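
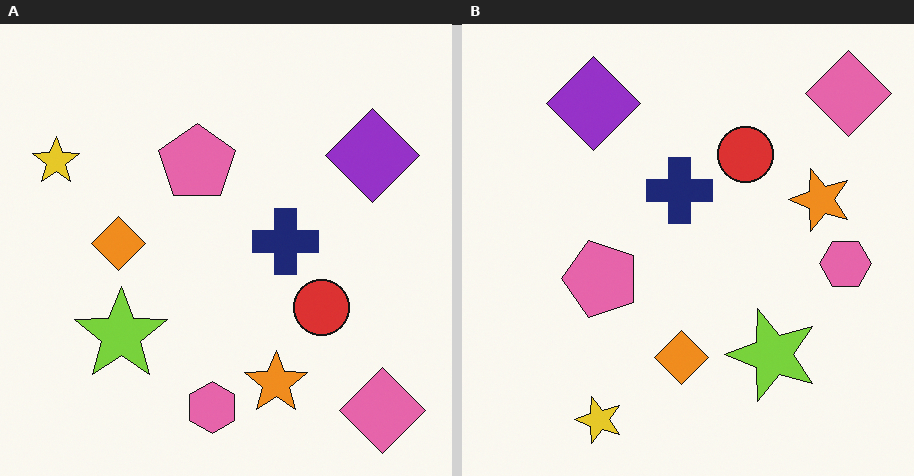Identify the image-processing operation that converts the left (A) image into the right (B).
It was rotated 90° counter-clockwise.

The pink diamond sits in the bottom-right of the left (A) image and the top-right of the right (B) — consistent with a whole-image 90° counter-clockwise rotation.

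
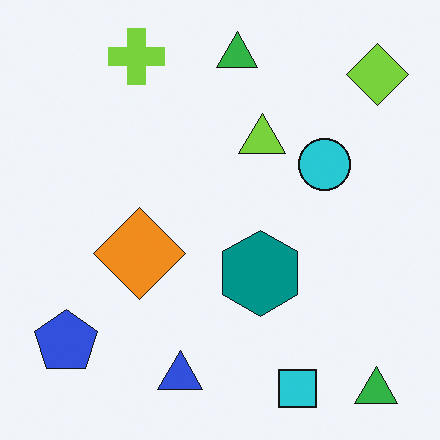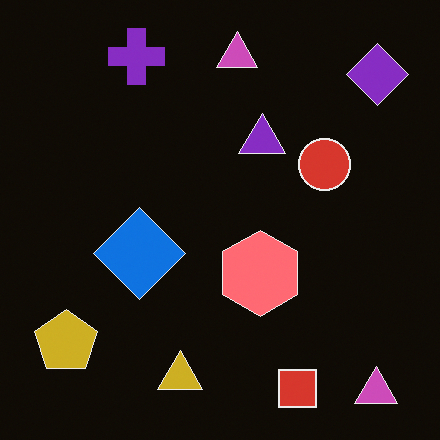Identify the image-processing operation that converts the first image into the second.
The second image is the first color-inverted (negative).

The light background has become dark and every shape's color is its complement — a photographic negative.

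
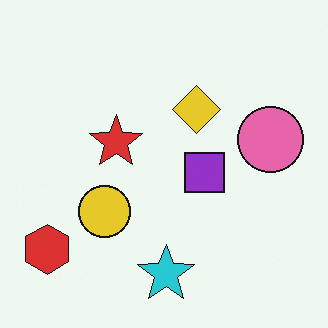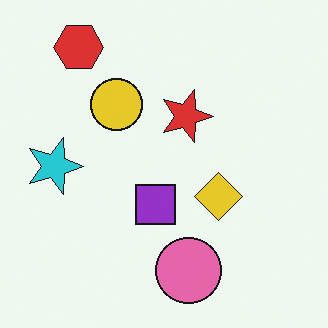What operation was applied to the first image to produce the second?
It was rotated 90° clockwise.

The red hexagon sits in the bottom-left of the first image and the top-left of the second — consistent with a whole-image 90° clockwise rotation.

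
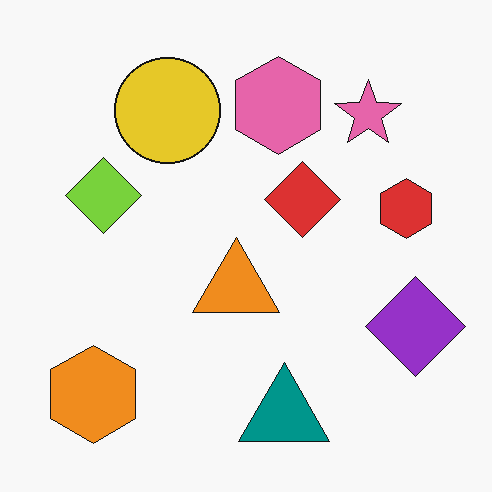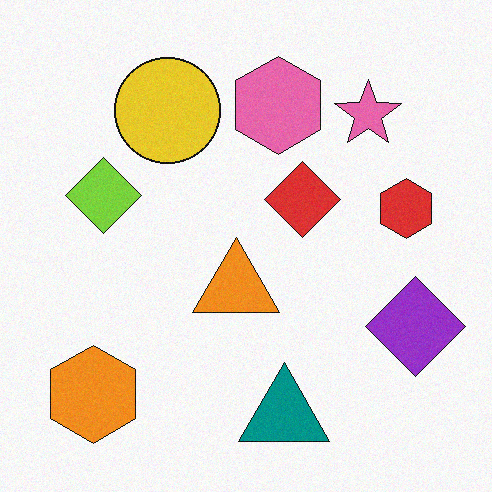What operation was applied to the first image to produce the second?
Degraded with light additive noise.

Random speckle covers the whole image, including the flat background.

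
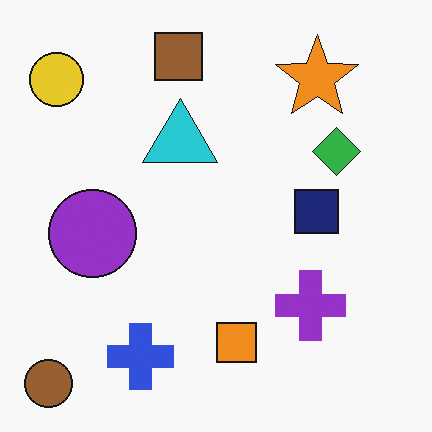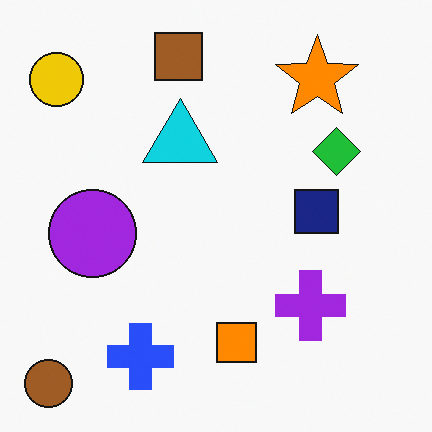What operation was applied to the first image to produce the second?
The image was slightly oversaturated.

All colors are more vivid — a global saturation change.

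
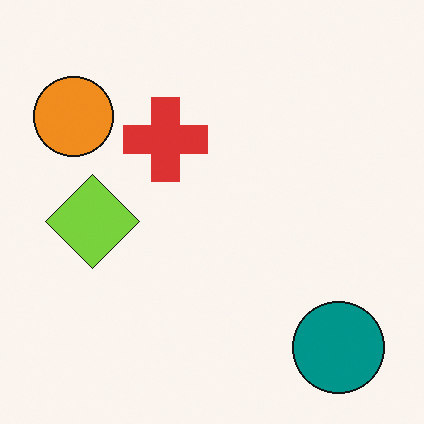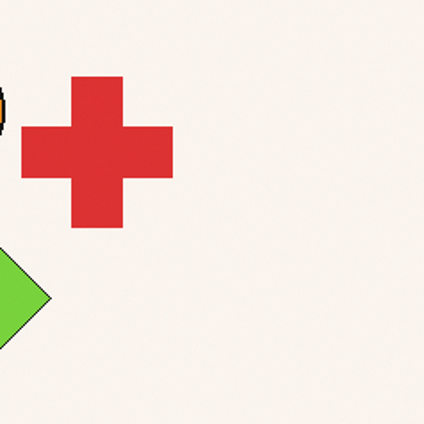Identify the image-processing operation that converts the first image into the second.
Cropped tightly and scaled back up.

The visible shapes are larger and the field of view is narrower; shapes near the original edges may be partly or wholly outside the frame — a crop-and-rescale.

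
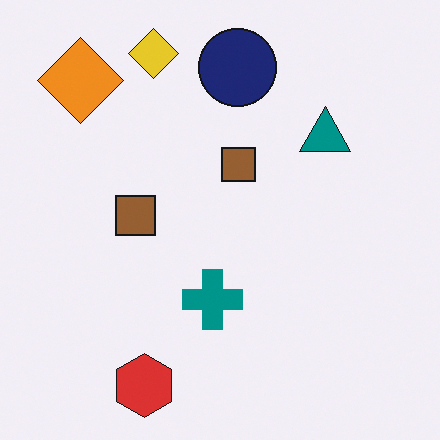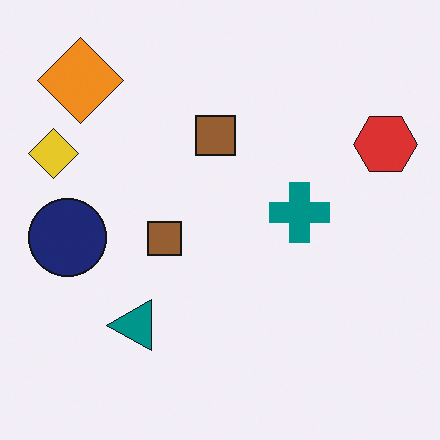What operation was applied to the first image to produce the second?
Transposed (reflected across the top-left ↔ bottom-right diagonal).

Shapes have swapped their row and column positions — what was in the top-right is now in the bottom-left — a diagonal reflection.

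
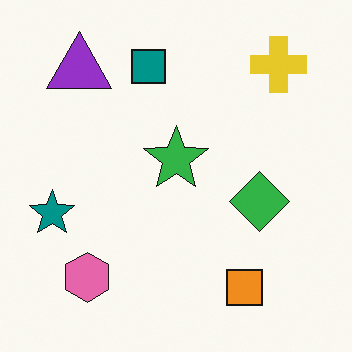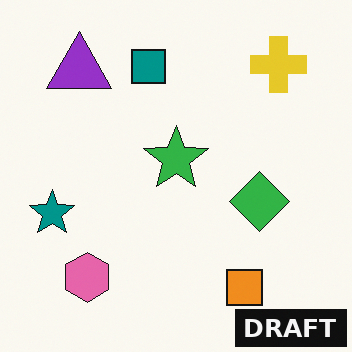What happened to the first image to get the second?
This is the original image watermarked with the text "DRAFT" in the lower-right corner.

A dark label reading "DRAFT" appears in the lower-right corner.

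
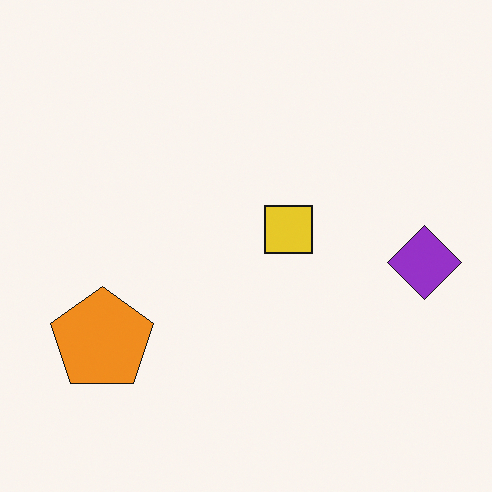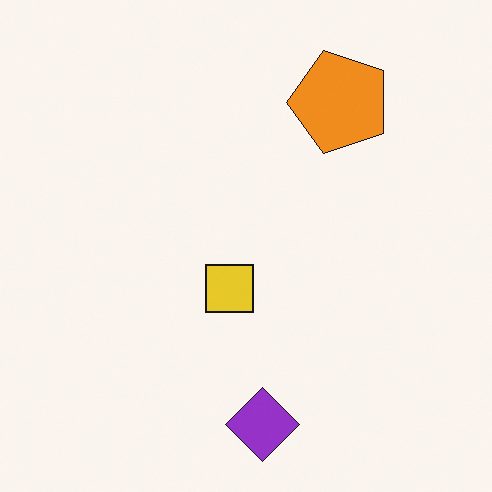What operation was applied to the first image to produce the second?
This is the original image transposed (reflected across the top-left ↔ bottom-right diagonal).

Shapes have swapped their row and column positions — what was in the top-right is now in the bottom-left — a diagonal reflection.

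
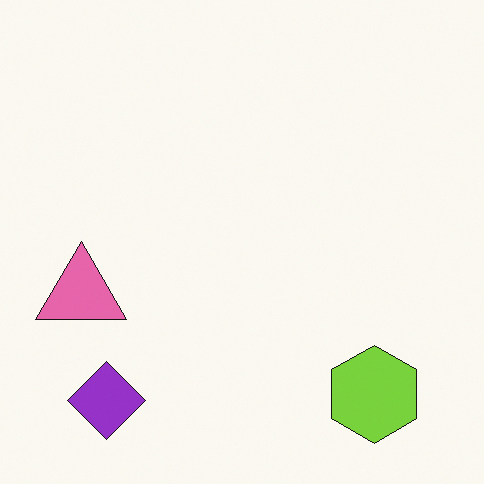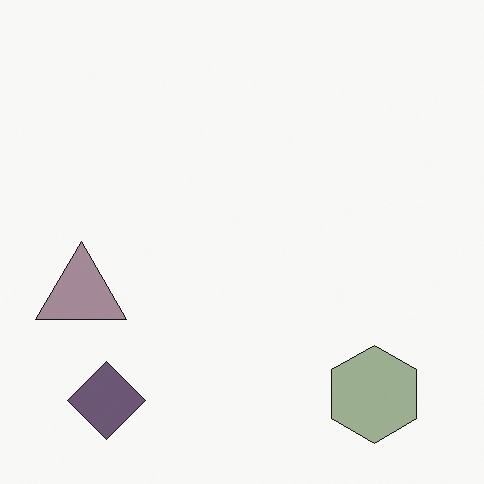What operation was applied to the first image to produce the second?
The image was made much more muted (saturation change).

All colors are more muted and greyish — a global saturation change.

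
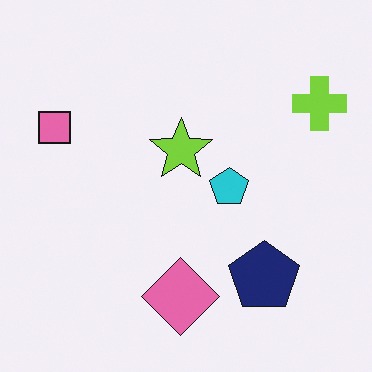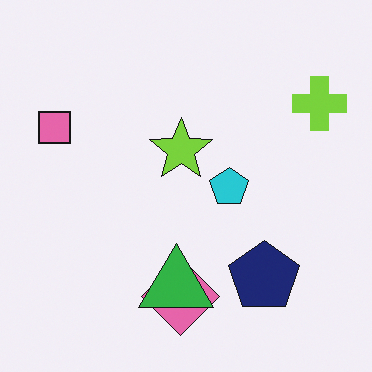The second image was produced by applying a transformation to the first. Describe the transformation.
It was overlaid with an additional green triangle.

A green triangle appears in the second image that is absent from the first.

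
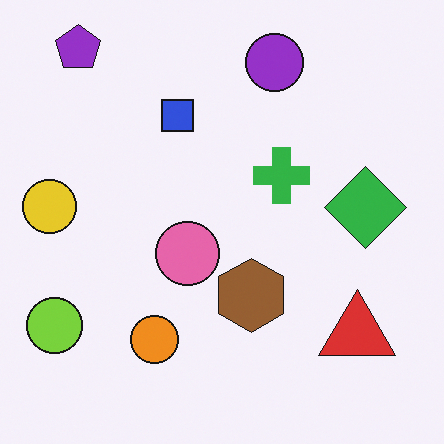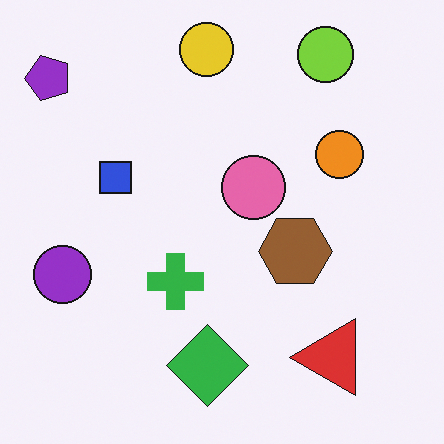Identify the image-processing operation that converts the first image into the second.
The transformation is: transposed (reflected across the top-left ↔ bottom-right diagonal).

Shapes have swapped their row and column positions — what was in the top-right is now in the bottom-left — a diagonal reflection.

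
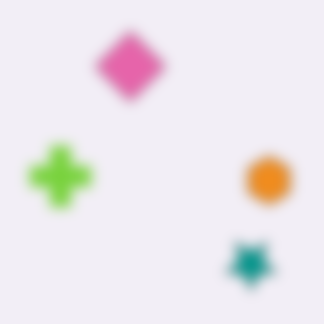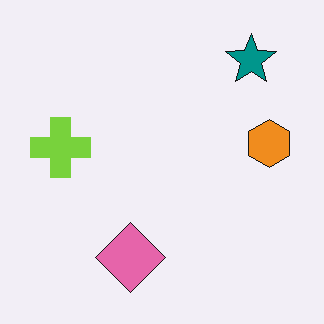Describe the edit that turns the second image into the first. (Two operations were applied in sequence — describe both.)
The transformation is: heavily blurred, then flipped vertically (top ↔ bottom).

Shape edges and outlines are uniformly softened across the whole image. The teal star is in the top-right of the second image and the bottom-right of the first — shapes on opposite sides of the horizontal midline have swapped in a mirror flip.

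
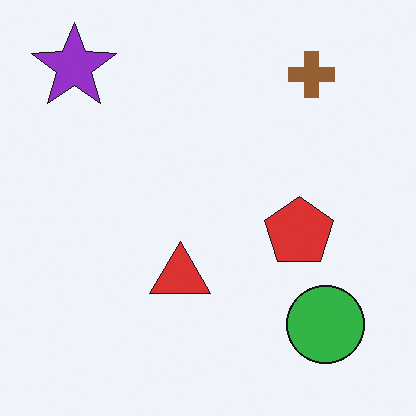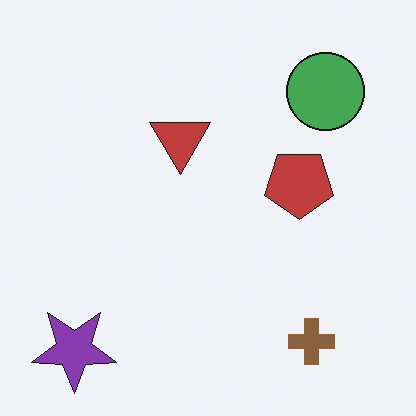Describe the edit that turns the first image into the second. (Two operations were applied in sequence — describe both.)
The image was slightly desaturated, then flipped vertically (top ↔ bottom).

All colors are more muted and greyish — a global saturation change. The purple star is in the top-left of the first image and the bottom-left of the second — shapes on opposite sides of the horizontal midline have swapped in a mirror flip.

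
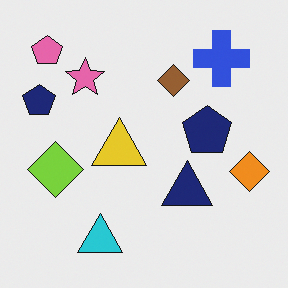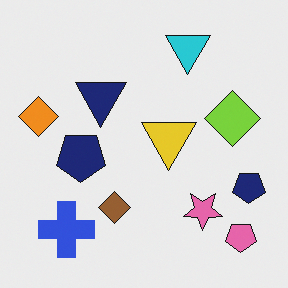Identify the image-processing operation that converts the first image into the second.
The transformation is: rotated 180°.

The pink pentagon sits in the top-left of the first image and the bottom-right of the second — consistent with a whole-image 180° rotation.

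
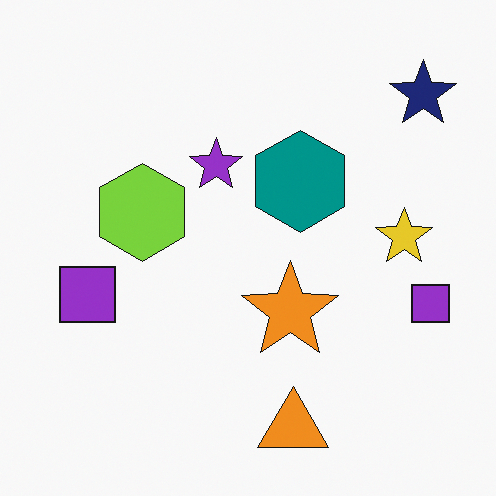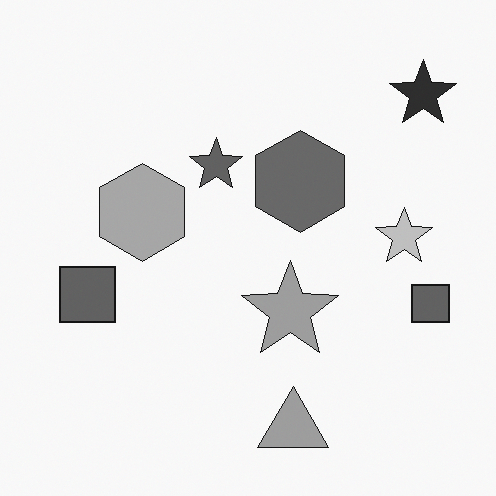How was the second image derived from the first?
This is the original image converted to grayscale.

All color is removed — every shape is now a shade of grey.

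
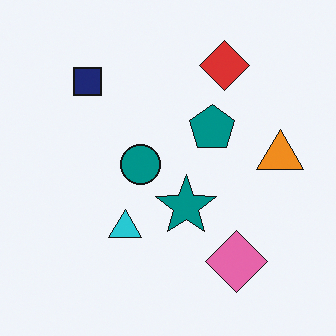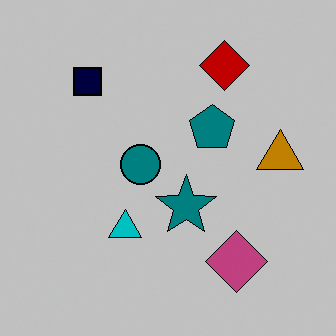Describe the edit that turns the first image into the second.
The transformation is: aggressively posterized.

Each flat color has snapped to a coarser quantized level — most visibly, the near-white background has dropped to a flat grey.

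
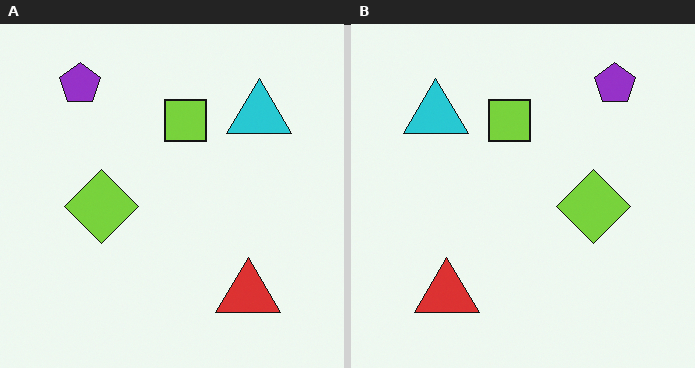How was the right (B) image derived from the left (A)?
Flipped horizontally (left ↔ right).

The purple pentagon is in the top-left of the left (A) image and the top-right of the right (B) — shapes on opposite sides of the vertical midline have swapped in a mirror flip.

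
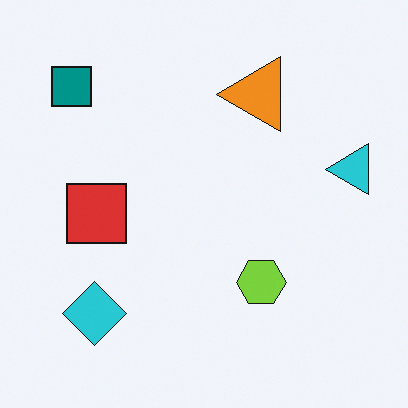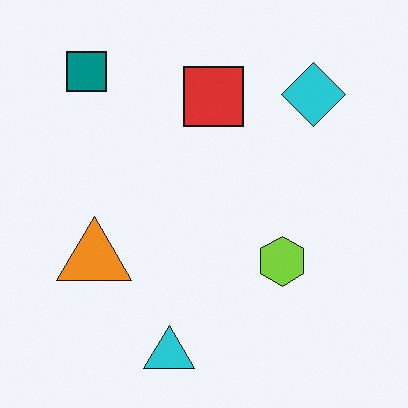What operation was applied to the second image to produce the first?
The image was transposed (reflected across the top-left ↔ bottom-right diagonal).

Shapes have swapped their row and column positions — what was in the top-right is now in the bottom-left — a diagonal reflection.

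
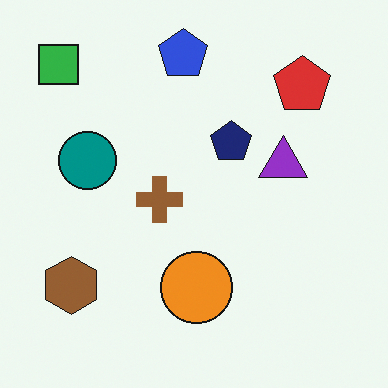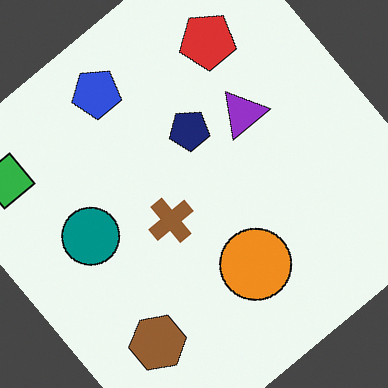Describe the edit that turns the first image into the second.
This is the original image rotated counter-clockwise by a large amount — several tens of degrees.

Every shape is tilted by the same angle and the image corners show triangular fill wedges — a whole-image rotation by a non-right angle.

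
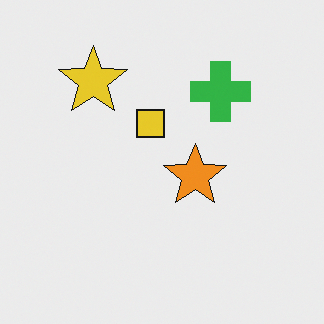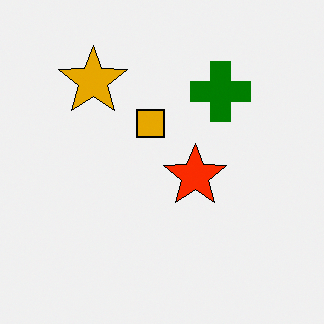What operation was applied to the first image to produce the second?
Given much higher contrast.

Tones are pushed away from mid-grey across the whole image — a global contrast change.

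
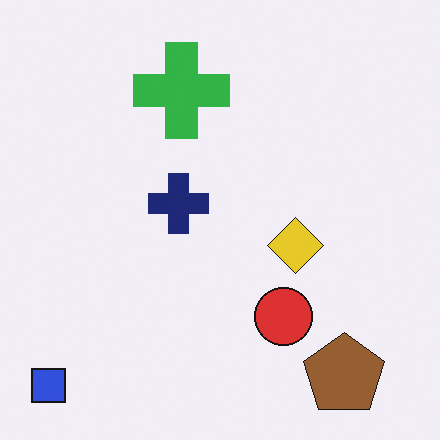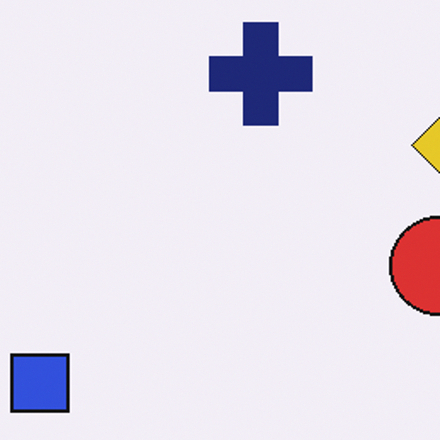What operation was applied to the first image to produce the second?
Cropped to a noticeably smaller region and rescaled.

The visible shapes are larger and the field of view is narrower; shapes near the original edges may be partly or wholly outside the frame — a crop-and-rescale.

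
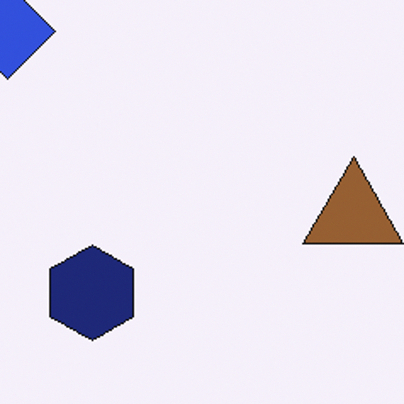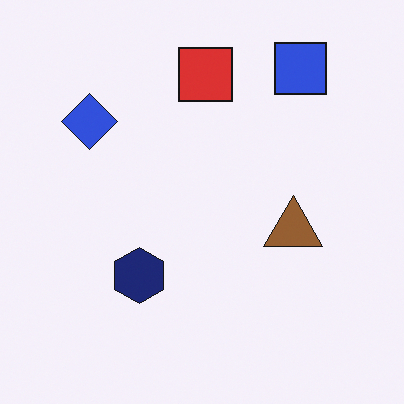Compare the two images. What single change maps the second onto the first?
Cropped to a noticeably smaller region and rescaled.

The visible shapes are larger and the field of view is narrower; shapes near the original edges may be partly or wholly outside the frame — a crop-and-rescale.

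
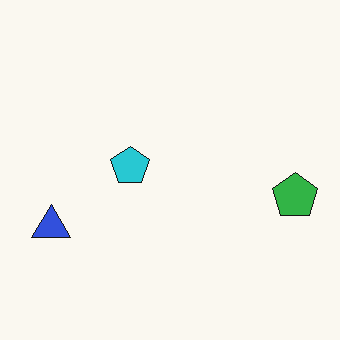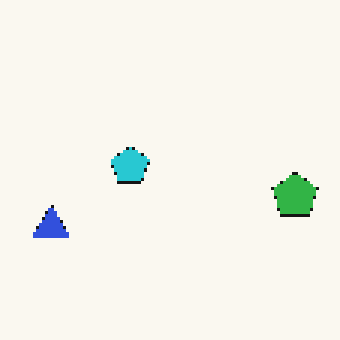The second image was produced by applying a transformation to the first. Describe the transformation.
Mildly pixelated.

Shapes are reduced to large square blocks; fine edges and outlines are lost — a downscale-then-upscale (mosaic) effect.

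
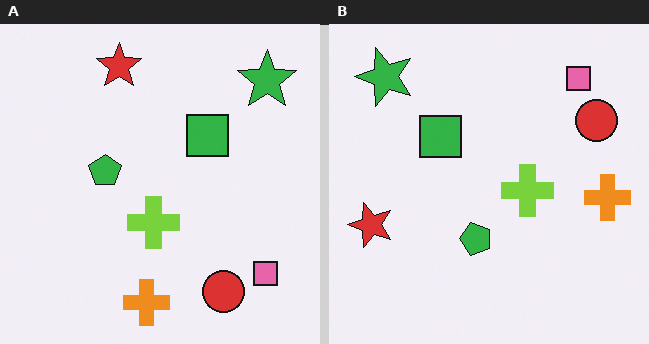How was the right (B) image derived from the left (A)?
It was rotated 90° counter-clockwise.

The green star sits in the top-right of the left (A) image and the top-left of the right (B) — consistent with a whole-image 90° counter-clockwise rotation.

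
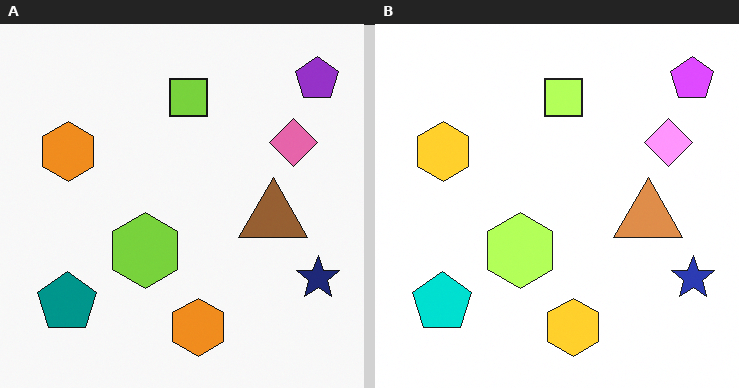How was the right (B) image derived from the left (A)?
Noticeably brightened.

Every pixel — background and shapes alike — is uniformly brightened.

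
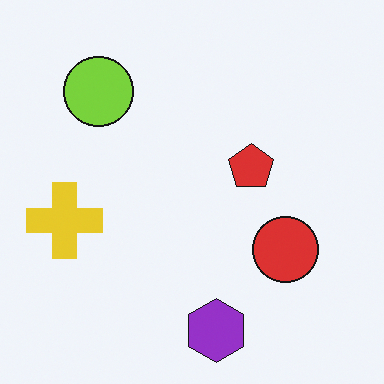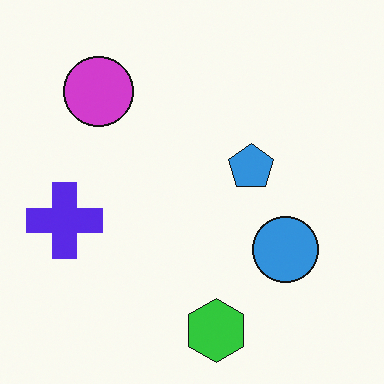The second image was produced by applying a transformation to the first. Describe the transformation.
The second image is the first hue-shifted through roughly half the color wheel.

Every shape's color has rotated by the same amount around the hue wheel — a uniform hue shift.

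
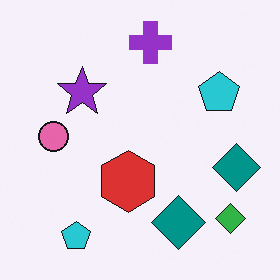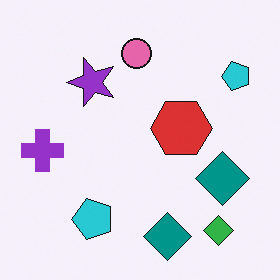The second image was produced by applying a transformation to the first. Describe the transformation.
It was transposed (reflected across the top-left ↔ bottom-right diagonal).

Shapes have swapped their row and column positions — what was in the top-right is now in the bottom-left — a diagonal reflection.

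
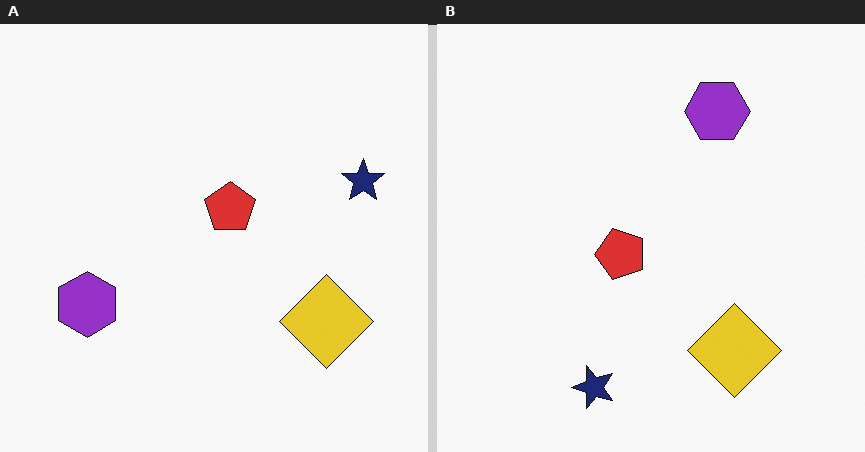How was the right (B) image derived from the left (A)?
The transformation is: transposed (reflected across the top-left ↔ bottom-right diagonal).

Shapes have swapped their row and column positions — what was in the top-right is now in the bottom-left — a diagonal reflection.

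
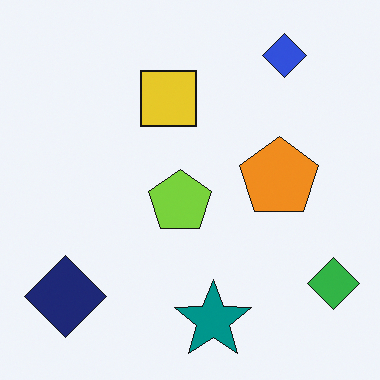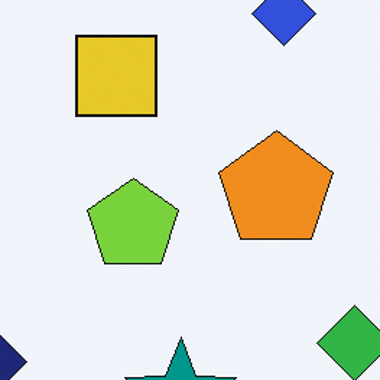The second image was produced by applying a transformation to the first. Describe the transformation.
This is the original image cropped to a modestly smaller region and rescaled.

The visible shapes are larger and the field of view is narrower; shapes near the original edges may be partly or wholly outside the frame — a crop-and-rescale.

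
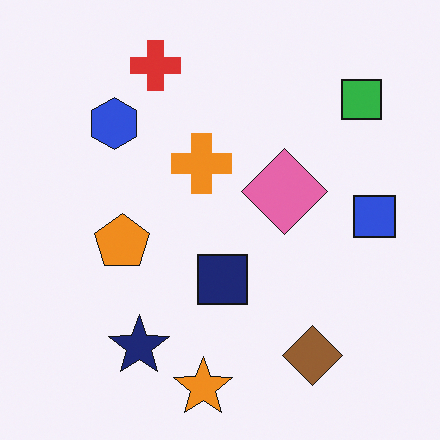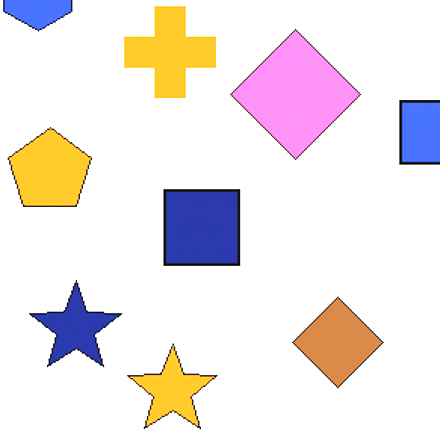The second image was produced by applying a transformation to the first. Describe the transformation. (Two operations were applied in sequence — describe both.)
Cropped slightly and scaled back up, then substantially brightened.

The visible shapes are larger and the field of view is narrower; shapes near the original edges may be partly or wholly outside the frame — a crop-and-rescale. Every pixel — background and shapes alike — is uniformly brightened.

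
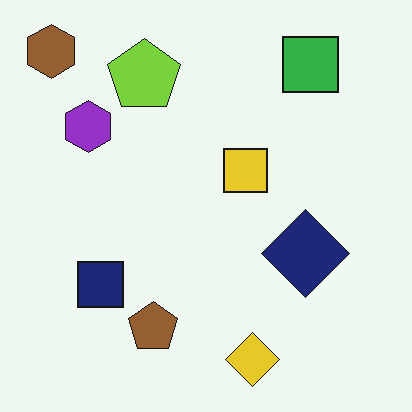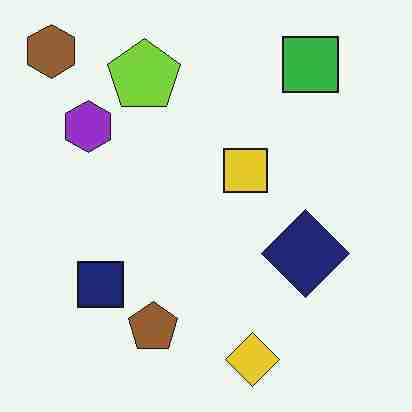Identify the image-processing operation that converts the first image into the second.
It was degraded with heavy JPEG compression.

Blocky 8×8 compression artifacts appear around shape edges and the flat background shows ringing — characteristic JPEG degradation.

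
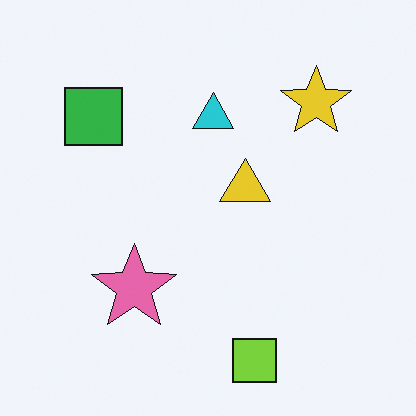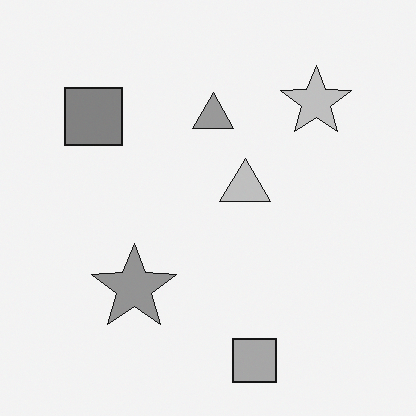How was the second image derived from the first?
The transformation is: converted to grayscale.

All color is removed — every shape is now a shade of grey.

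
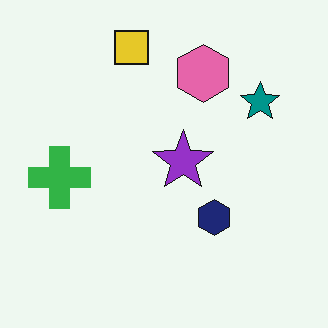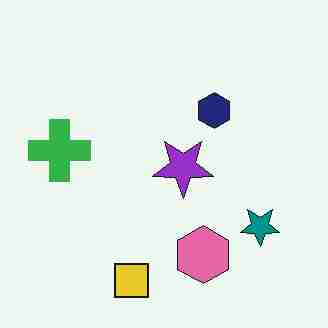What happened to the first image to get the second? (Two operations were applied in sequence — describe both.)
The image was flipped vertically (top ↔ bottom), then heavily JPEG-compressed with obvious blocking artifacts.

The yellow square is in the top of the first image and the bottom of the second — shapes on opposite sides of the horizontal midline have swapped in a mirror flip. Blocky 8×8 compression artifacts appear around shape edges and the flat background shows ringing — characteristic JPEG degradation.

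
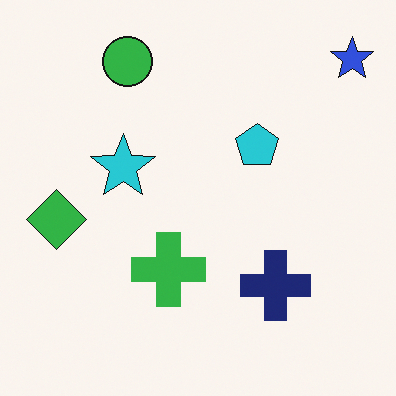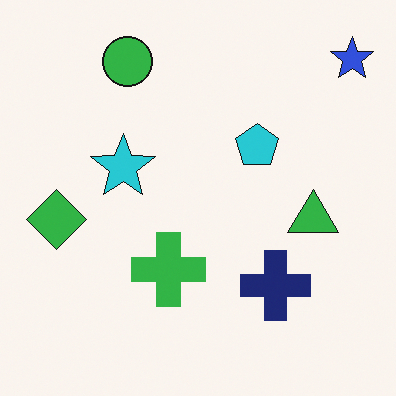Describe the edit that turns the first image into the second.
It was overlaid with an additional green triangle.

A green triangle appears in the second image that is absent from the first.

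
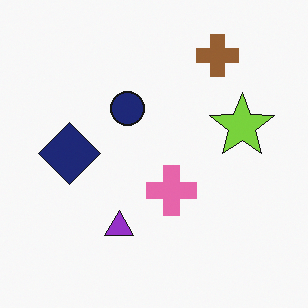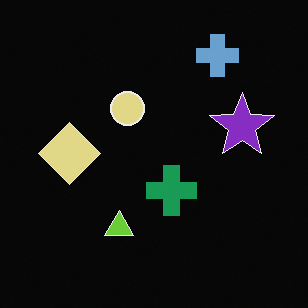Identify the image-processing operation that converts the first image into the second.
The second image is the first color-inverted (negative).

The light background has become dark and every shape's color is its complement — a photographic negative.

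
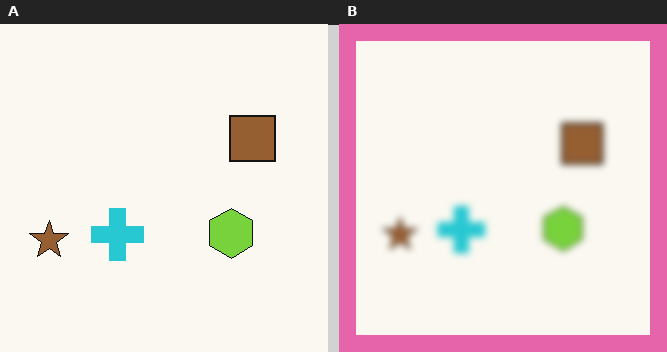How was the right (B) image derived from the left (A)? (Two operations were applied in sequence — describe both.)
Noticeably gaussian-blurred, then framed with a pink border.

Shape edges and outlines are uniformly softened across the whole image. A solid pink frame runs around the edge of the right (B) image, with the content slightly shrunk inside it.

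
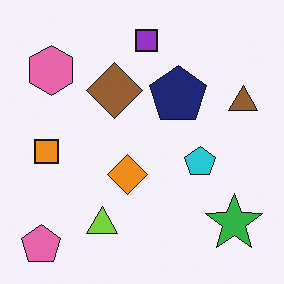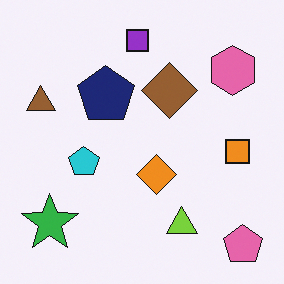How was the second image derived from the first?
This is the original image flipped horizontally (left ↔ right).

The brown triangle is in the right of the first image and the left of the second — shapes on opposite sides of the vertical midline have swapped in a mirror flip.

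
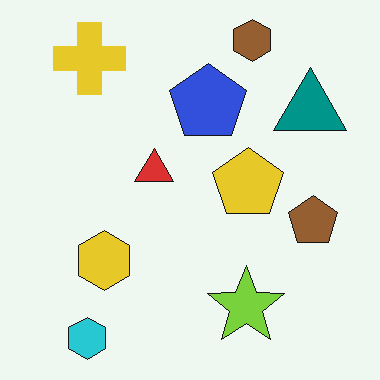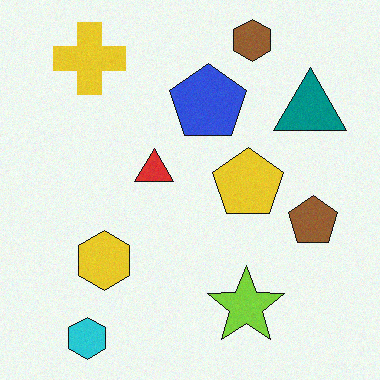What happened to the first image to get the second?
Degraded with light additive noise.

Random speckle covers the whole image, including the flat background.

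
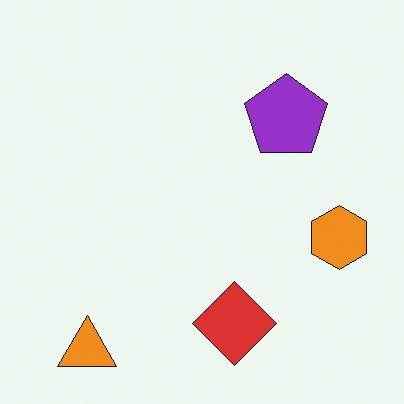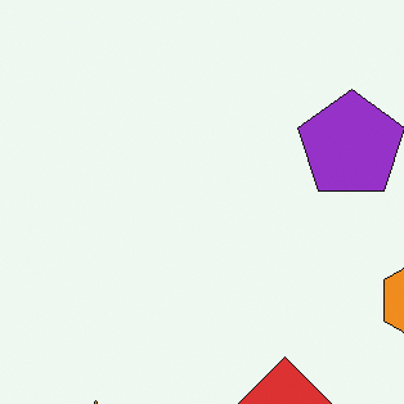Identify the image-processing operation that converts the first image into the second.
The transformation is: cropped slightly and scaled back up.

The visible shapes are larger and the field of view is narrower; shapes near the original edges may be partly or wholly outside the frame — a crop-and-rescale.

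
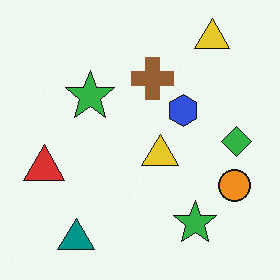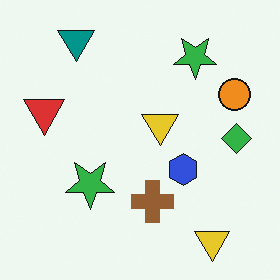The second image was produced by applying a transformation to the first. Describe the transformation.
The second image is the first flipped vertically (top ↔ bottom).

The teal triangle is in the bottom-left of the first image and the top-left of the second — shapes on opposite sides of the horizontal midline have swapped in a mirror flip.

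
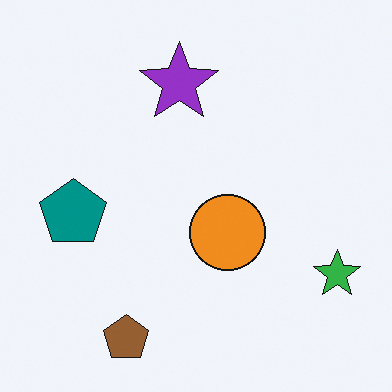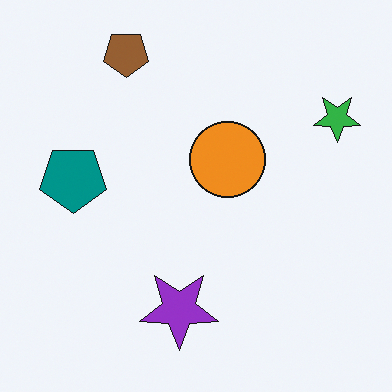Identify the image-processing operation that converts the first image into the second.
The image was flipped vertically (top ↔ bottom).

The brown pentagon is in the bottom-left of the first image and the top-left of the second — shapes on opposite sides of the horizontal midline have swapped in a mirror flip.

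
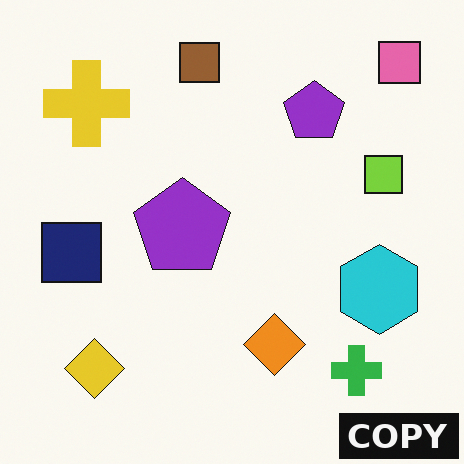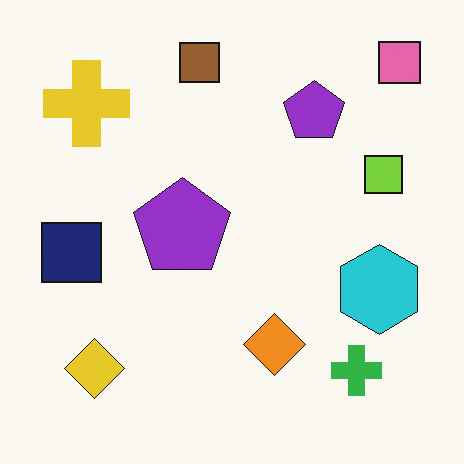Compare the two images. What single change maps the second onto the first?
The transformation is: watermarked with the text "COPY" in the lower-right corner.

A dark label reading "COPY" appears in the lower-right corner.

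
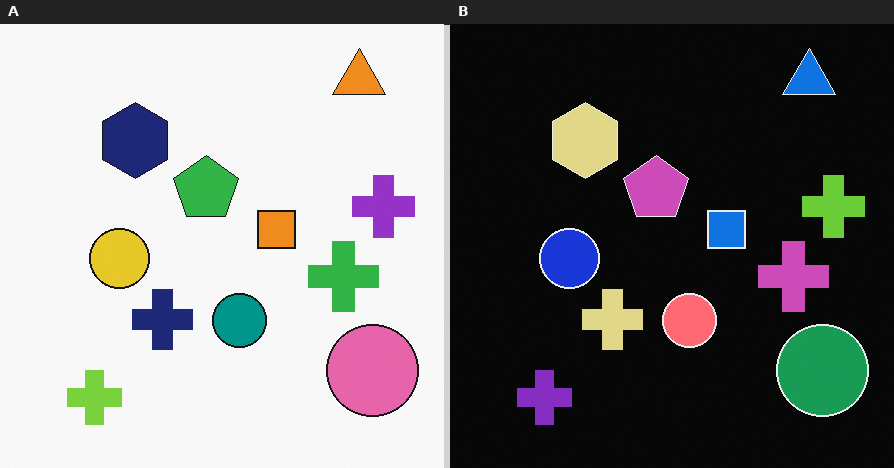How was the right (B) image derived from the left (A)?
The image was color-inverted (negative).

The light background has become dark and every shape's color is its complement — a photographic negative.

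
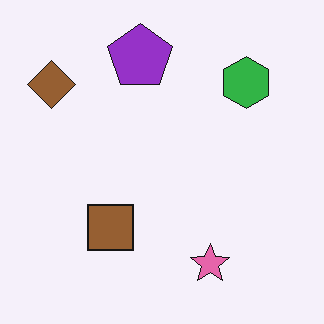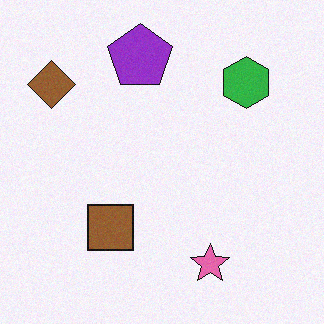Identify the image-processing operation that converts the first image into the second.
This is the original image degraded with a light layer of grain.

Random speckle covers the whole image, including the flat background.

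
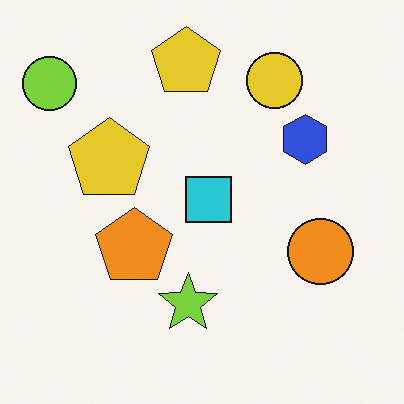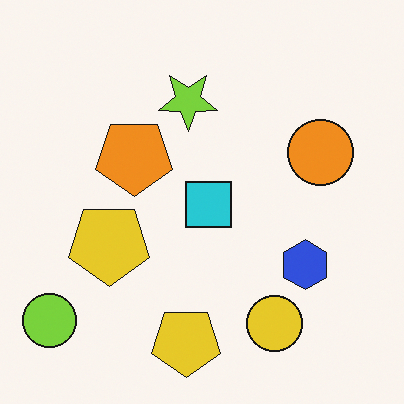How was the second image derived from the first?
The transformation is: flipped vertically (top ↔ bottom).

The yellow circle is in the top-right of the first image and the bottom-right of the second — shapes on opposite sides of the horizontal midline have swapped in a mirror flip.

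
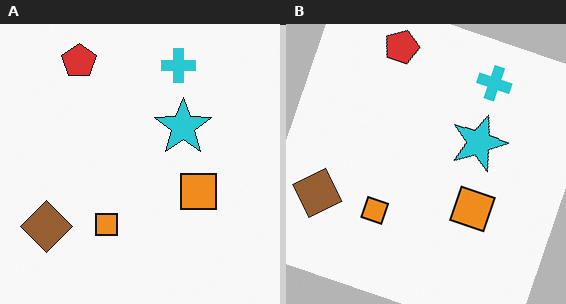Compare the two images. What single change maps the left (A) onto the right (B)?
The image was rotated clockwise by a moderate amount.

Every shape is tilted by the same angle and the image corners show triangular fill wedges — a whole-image rotation by a non-right angle.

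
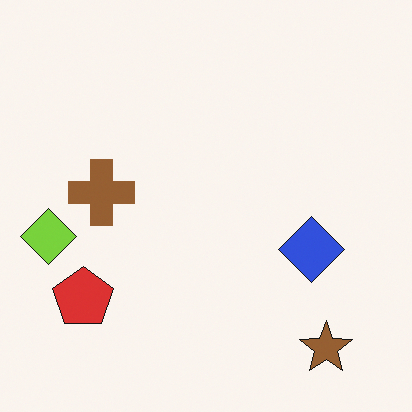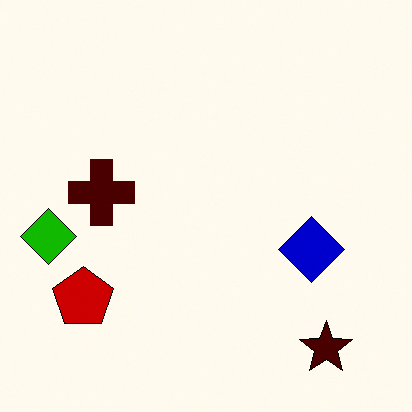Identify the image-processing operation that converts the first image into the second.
The second image is the first boosted in contrast.

Tones are pushed away from mid-grey across the whole image — a global contrast change.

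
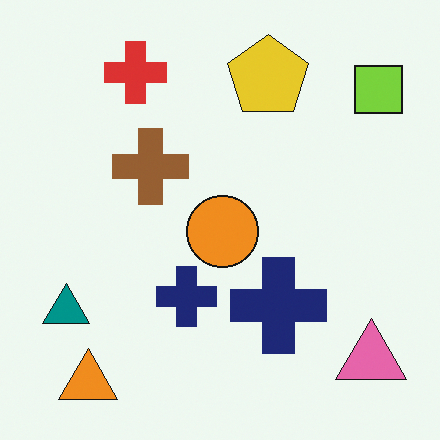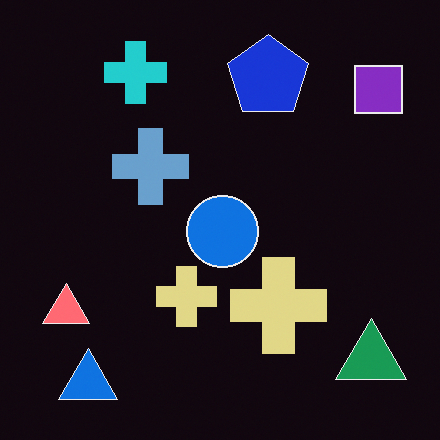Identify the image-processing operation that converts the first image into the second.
Color-inverted (negative).

The light background has become dark and every shape's color is its complement — a photographic negative.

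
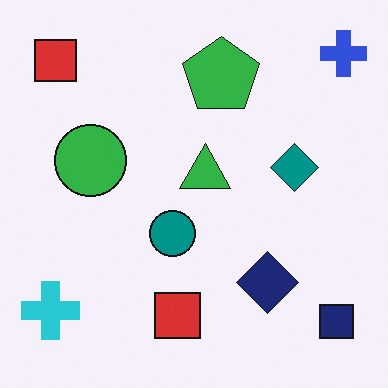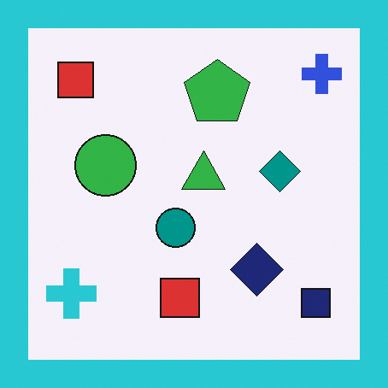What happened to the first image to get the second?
Framed with a cyan border.

A solid cyan frame runs around the edge of the second image, with the content slightly shrunk inside it.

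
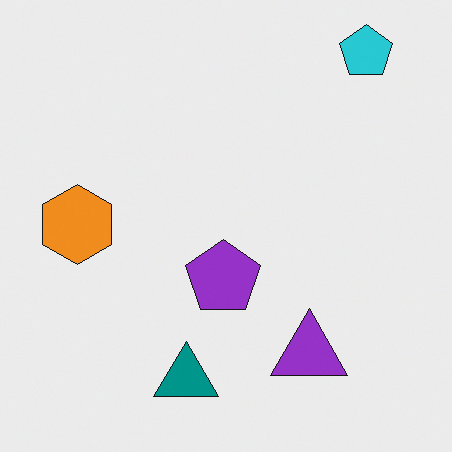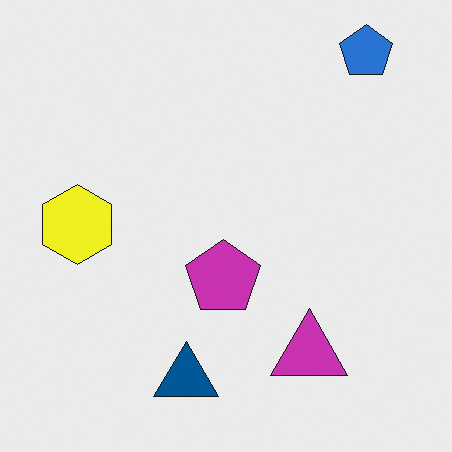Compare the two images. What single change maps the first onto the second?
Hue-shifted by a small amount.

Every shape's color has rotated by the same amount around the hue wheel — a uniform hue shift.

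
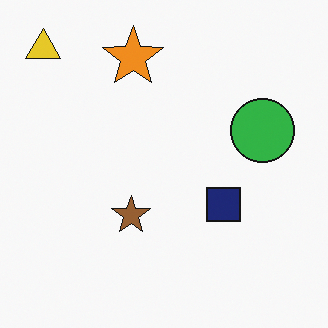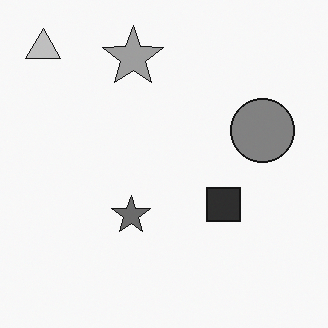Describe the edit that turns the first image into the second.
It was converted to grayscale.

All color is removed — every shape is now a shade of grey.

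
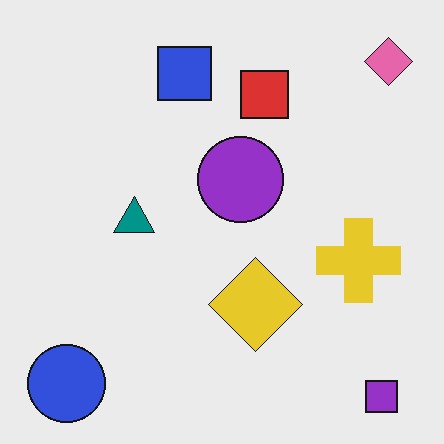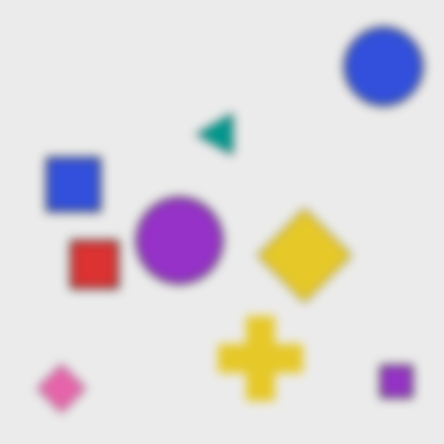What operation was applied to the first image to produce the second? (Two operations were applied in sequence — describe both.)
This is the original image transposed (reflected across the top-left ↔ bottom-right diagonal), then strongly gaussian-blurred.

Shapes have swapped their row and column positions — what was in the top-right is now in the bottom-left — a diagonal reflection. Shape edges and outlines are uniformly softened across the whole image.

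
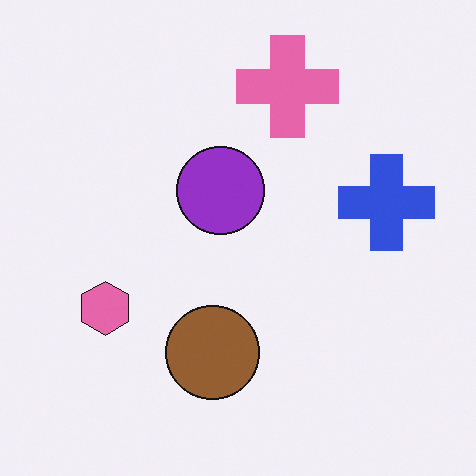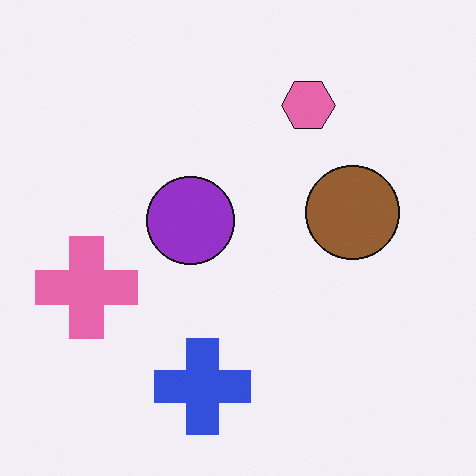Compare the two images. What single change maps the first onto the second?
It was transposed (reflected across the top-left ↔ bottom-right diagonal).

Shapes have swapped their row and column positions — what was in the top-right is now in the bottom-left — a diagonal reflection.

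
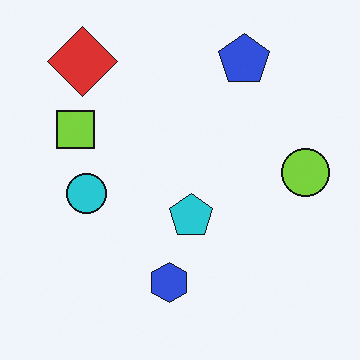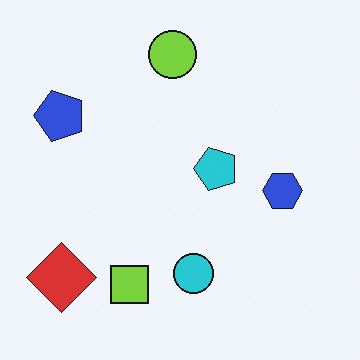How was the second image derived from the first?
The image was rotated 90° counter-clockwise.

The red diamond sits in the top-left of the first image and the bottom-left of the second — consistent with a whole-image 90° counter-clockwise rotation.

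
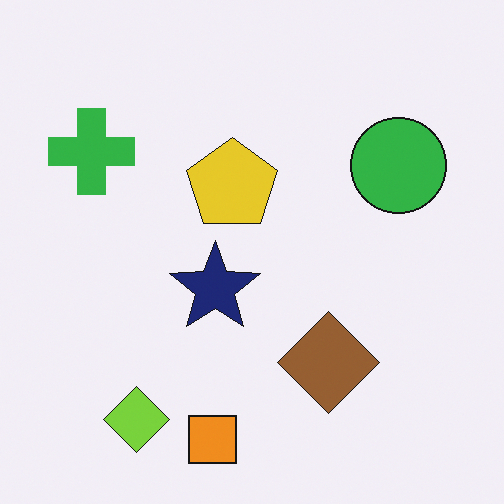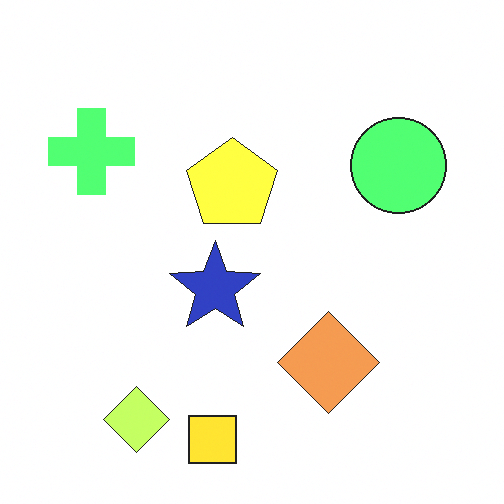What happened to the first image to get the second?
The second image is the first substantially brightened.

Every pixel — background and shapes alike — is uniformly brightened.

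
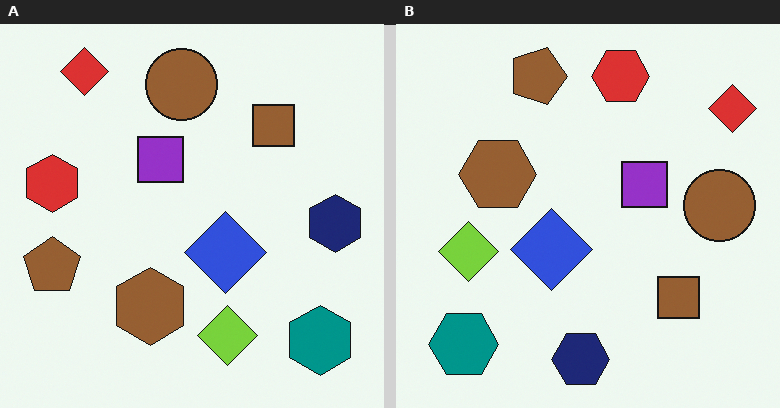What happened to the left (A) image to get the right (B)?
The image was rotated 90° clockwise.

The red diamond sits in the top-left of the left (A) image and the top-right of the right (B) — consistent with a whole-image 90° clockwise rotation.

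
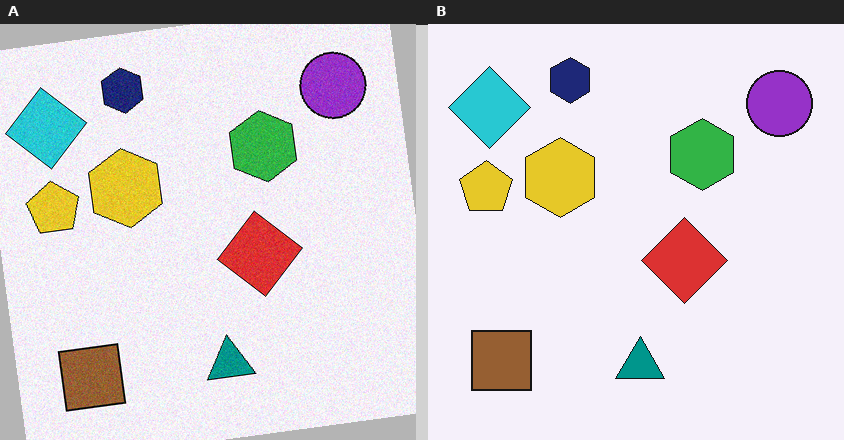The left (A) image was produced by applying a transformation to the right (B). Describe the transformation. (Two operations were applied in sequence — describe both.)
Degraded with a light layer of grain, then rotated counter-clockwise by a slight angle.

Random speckle covers the whole image, including the flat background. Every shape is tilted by the same angle and the image corners show triangular fill wedges — a whole-image rotation by a non-right angle.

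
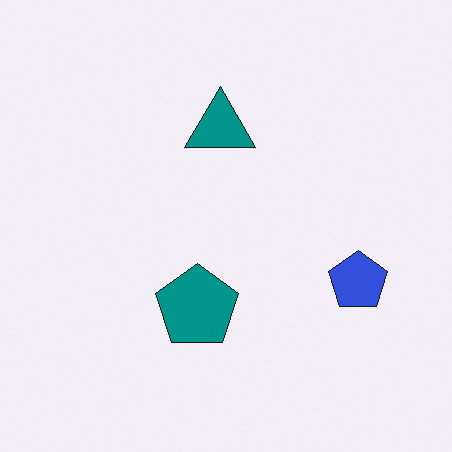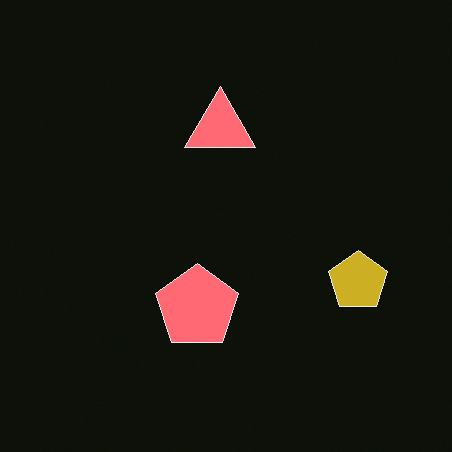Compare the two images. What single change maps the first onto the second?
It was color-inverted (negative).

The light background has become dark and every shape's color is its complement — a photographic negative.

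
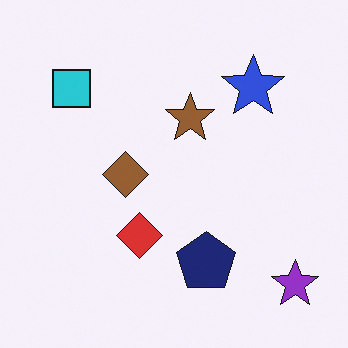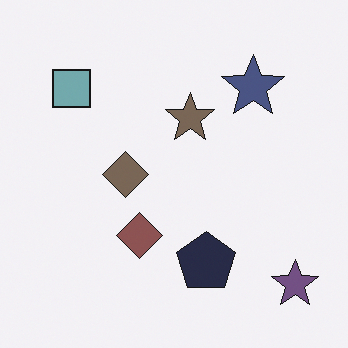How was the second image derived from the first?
The image was heavily desaturated.

All colors are more muted and greyish — a global saturation change.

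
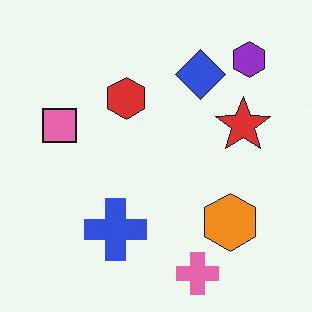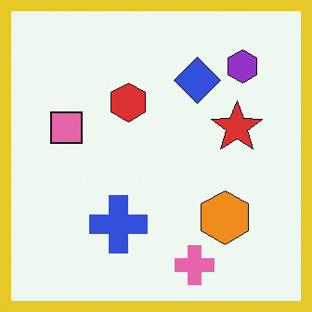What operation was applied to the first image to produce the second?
The second image is the first framed with a yellow border.

A solid yellow frame runs around the edge of the second image, with the content slightly shrunk inside it.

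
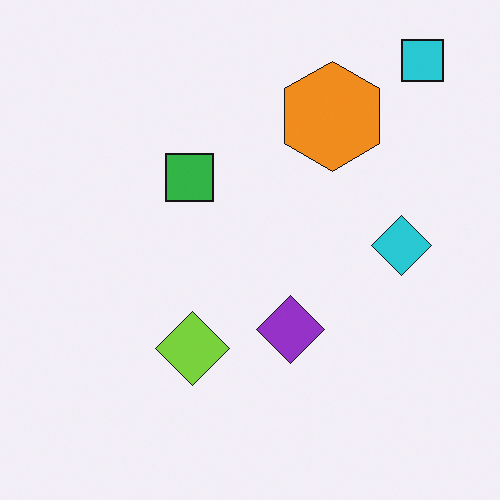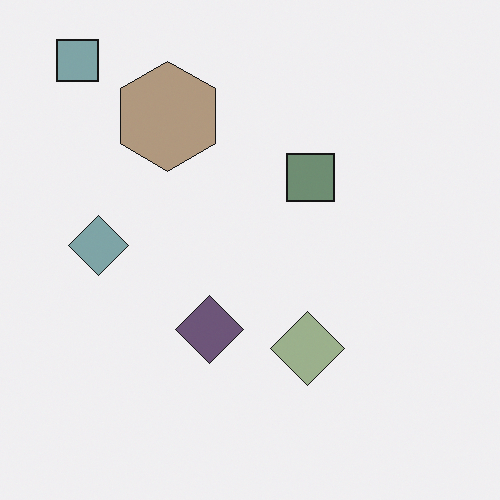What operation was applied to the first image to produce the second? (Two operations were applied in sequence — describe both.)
Made much more muted (saturation change), then flipped horizontally (left ↔ right).

All colors are more muted and greyish — a global saturation change. The cyan square is in the top-right of the first image and the top-left of the second — shapes on opposite sides of the vertical midline have swapped in a mirror flip.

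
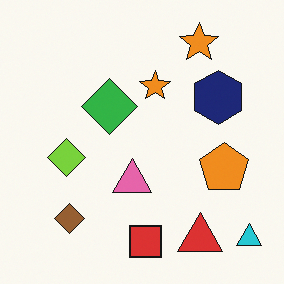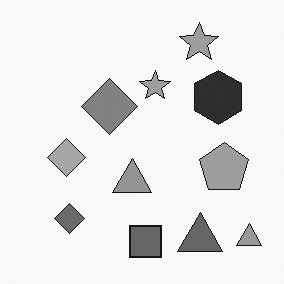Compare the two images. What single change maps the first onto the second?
The transformation is: converted to grayscale.

All color is removed — every shape is now a shade of grey.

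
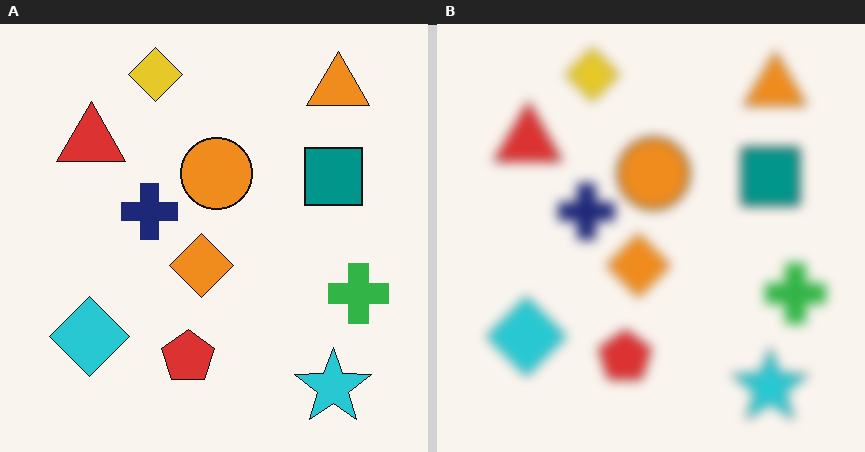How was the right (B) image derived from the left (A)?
Strongly gaussian-blurred.

Shape edges and outlines are uniformly softened across the whole image.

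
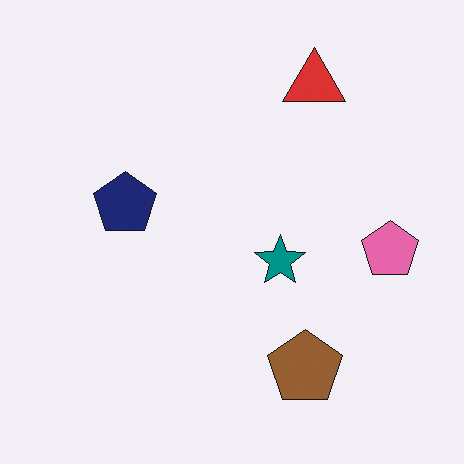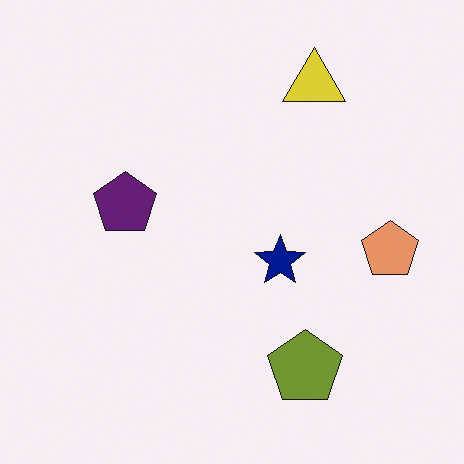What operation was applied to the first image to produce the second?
The second image is the first hue-shifted by a small amount.

Every shape's color has rotated by the same amount around the hue wheel — a uniform hue shift.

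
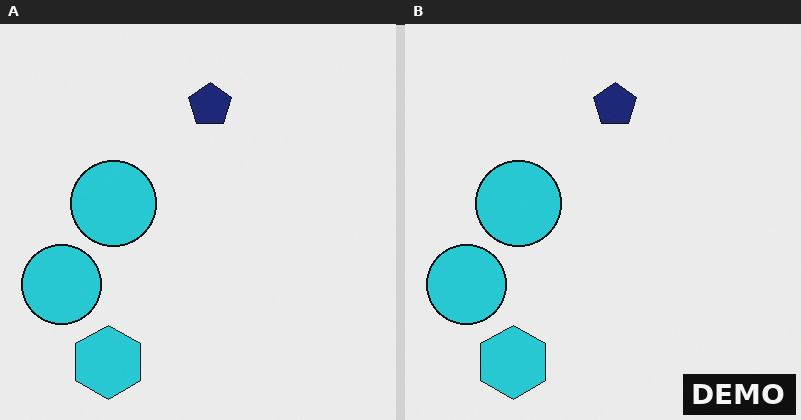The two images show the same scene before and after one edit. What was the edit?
The image was watermarked with the text "DEMO" in the lower-right corner.

A dark label reading "DEMO" appears in the lower-right corner.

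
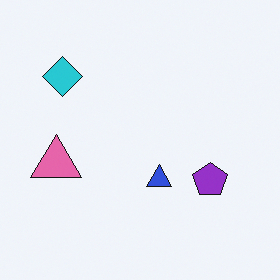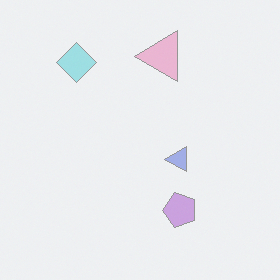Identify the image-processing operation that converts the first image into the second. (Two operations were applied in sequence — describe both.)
It was given much lower contrast, then transposed (reflected across the top-left ↔ bottom-right diagonal).

Tones are pushed toward mid-grey across the whole image — a global contrast change. Shapes have swapped their row and column positions — what was in the top-right is now in the bottom-left — a diagonal reflection.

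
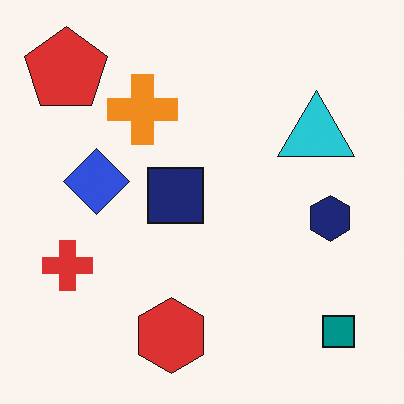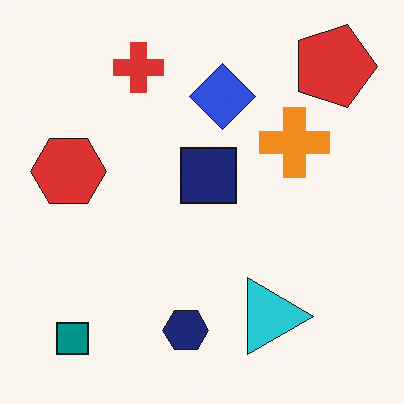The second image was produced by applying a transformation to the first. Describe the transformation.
It was rotated 90° clockwise.

The red pentagon sits in the top-left of the first image and the top-right of the second — consistent with a whole-image 90° clockwise rotation.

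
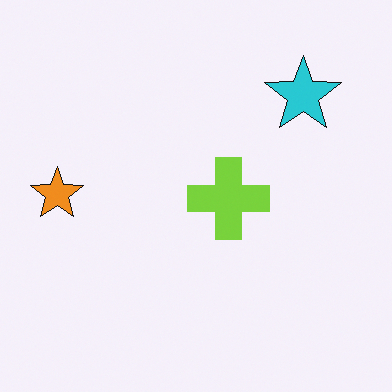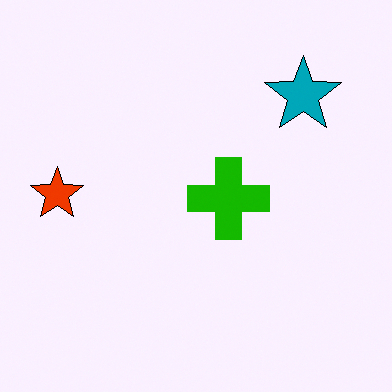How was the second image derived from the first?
The image was boosted in contrast.

Tones are pushed away from mid-grey across the whole image — a global contrast change.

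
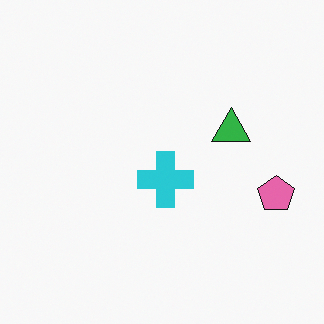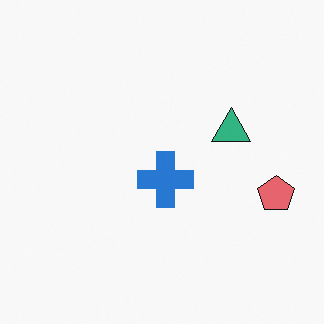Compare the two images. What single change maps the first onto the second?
The image was hue-shifted by a small amount.

Every shape's color has rotated by the same amount around the hue wheel — a uniform hue shift.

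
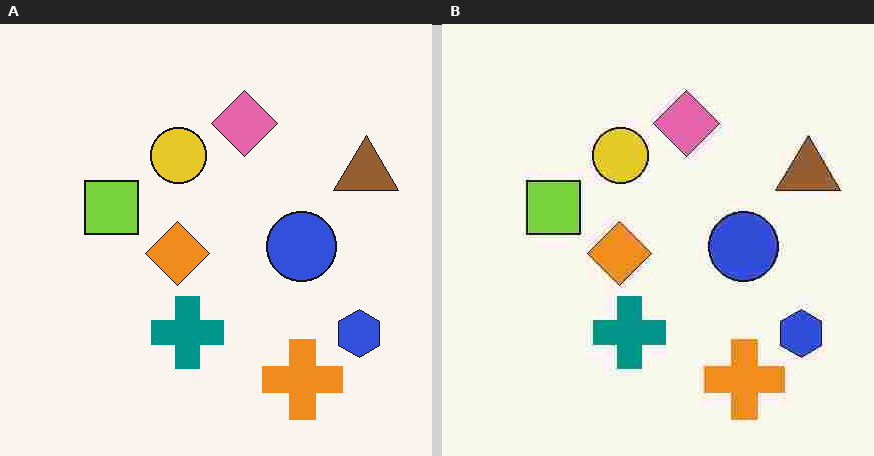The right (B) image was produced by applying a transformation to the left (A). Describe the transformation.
The transformation is: degraded with heavy JPEG compression.

Blocky 8×8 compression artifacts appear around shape edges and the flat background shows ringing — characteristic JPEG degradation.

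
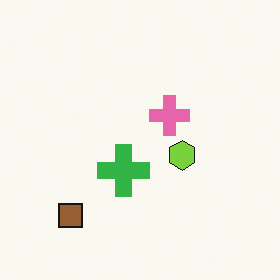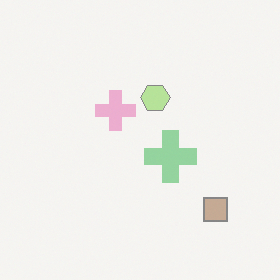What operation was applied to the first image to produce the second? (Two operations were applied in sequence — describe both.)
The second image is the first rotated 90° counter-clockwise, then given much lower contrast.

The brown square sits in the bottom-left of the first image and the bottom-right of the second — consistent with a whole-image 90° counter-clockwise rotation. Tones are pushed toward mid-grey across the whole image — a global contrast change.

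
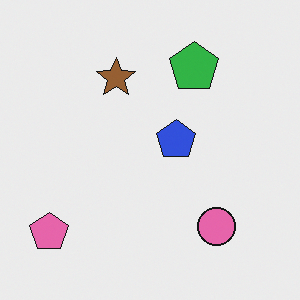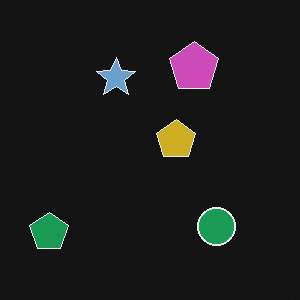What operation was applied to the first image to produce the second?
Color-inverted (negative).

The light background has become dark and every shape's color is its complement — a photographic negative.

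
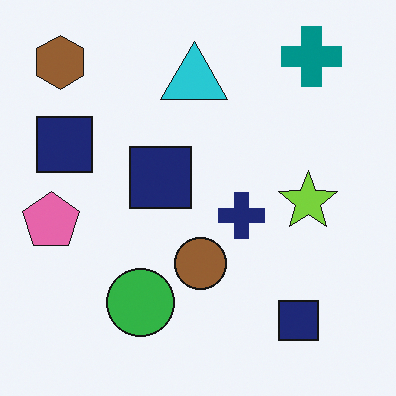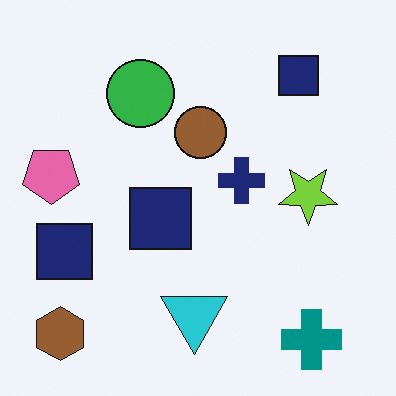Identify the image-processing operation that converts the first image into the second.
The second image is the first flipped vertically (top ↔ bottom).

The teal cross is in the top-right of the first image and the bottom-right of the second — shapes on opposite sides of the horizontal midline have swapped in a mirror flip.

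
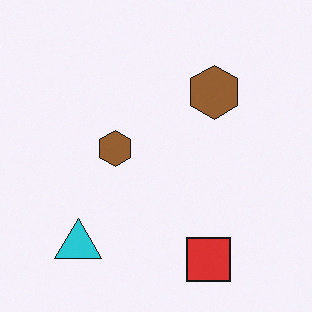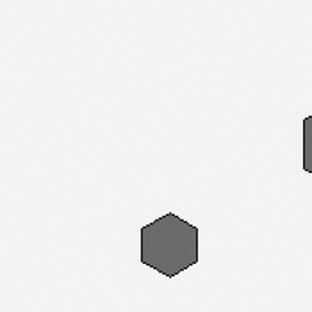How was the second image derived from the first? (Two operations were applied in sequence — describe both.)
Cropped tightly and scaled back up, then converted to grayscale.

The visible shapes are larger and the field of view is narrower; shapes near the original edges may be partly or wholly outside the frame — a crop-and-rescale. All color is removed — every shape is now a shade of grey.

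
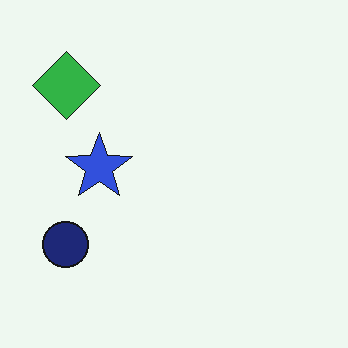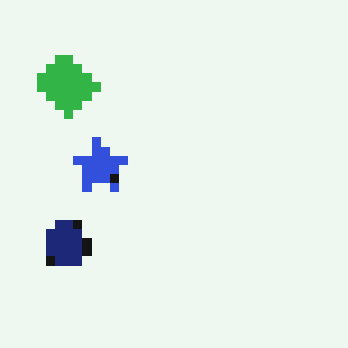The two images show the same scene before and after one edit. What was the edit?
Heavily pixelated into large blocks.

Shapes are reduced to large square blocks; fine edges and outlines are lost — a downscale-then-upscale (mosaic) effect.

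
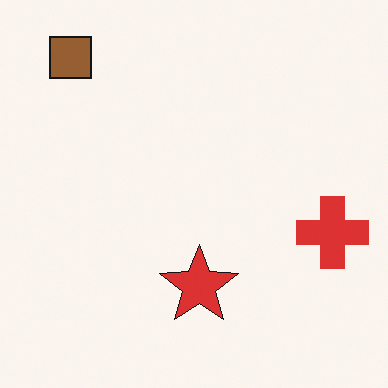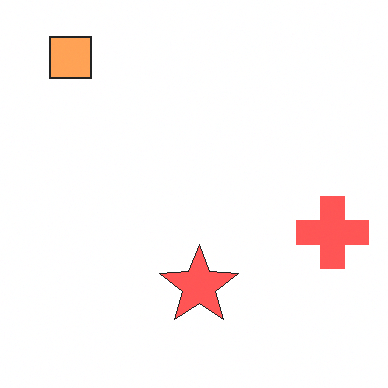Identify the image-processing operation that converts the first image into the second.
The image was substantially brightened.

Every pixel — background and shapes alike — is uniformly brightened.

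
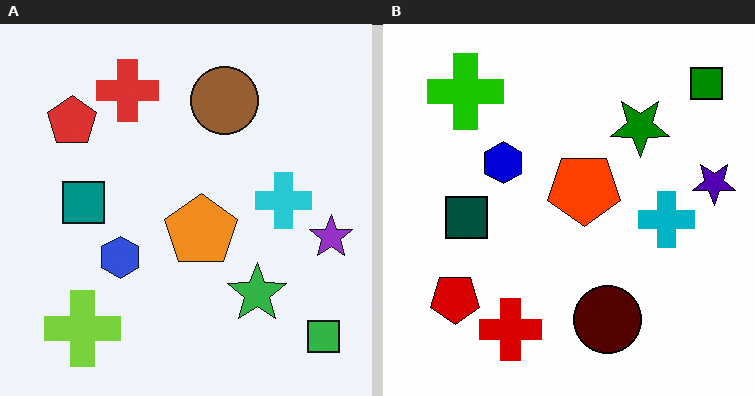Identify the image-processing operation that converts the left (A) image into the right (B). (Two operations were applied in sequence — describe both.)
This is the original image flipped vertically (top ↔ bottom), then boosted in contrast.

The green square is in the bottom-right of the left (A) image and the top-right of the right (B) — shapes on opposite sides of the horizontal midline have swapped in a mirror flip. Tones are pushed away from mid-grey across the whole image — a global contrast change.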